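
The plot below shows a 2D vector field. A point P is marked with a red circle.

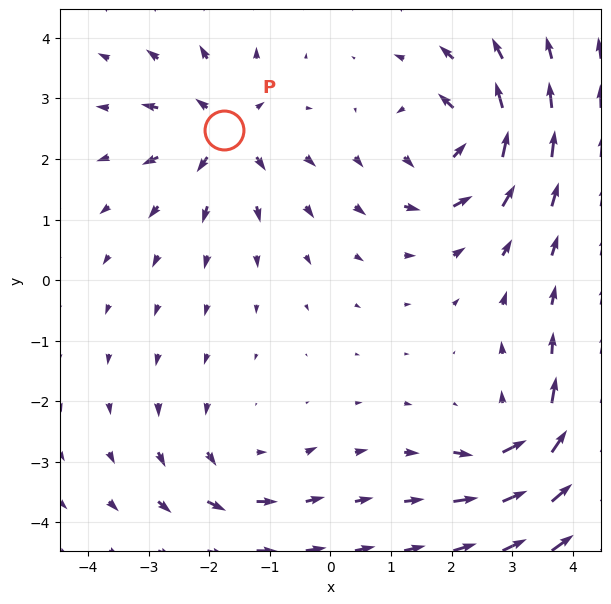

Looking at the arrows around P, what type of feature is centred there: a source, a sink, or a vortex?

source

At P (-1.8, 2.5) the arrows spread outward. Divergence about +5, curl ≈0 — positive divergence with near-zero curl is a source.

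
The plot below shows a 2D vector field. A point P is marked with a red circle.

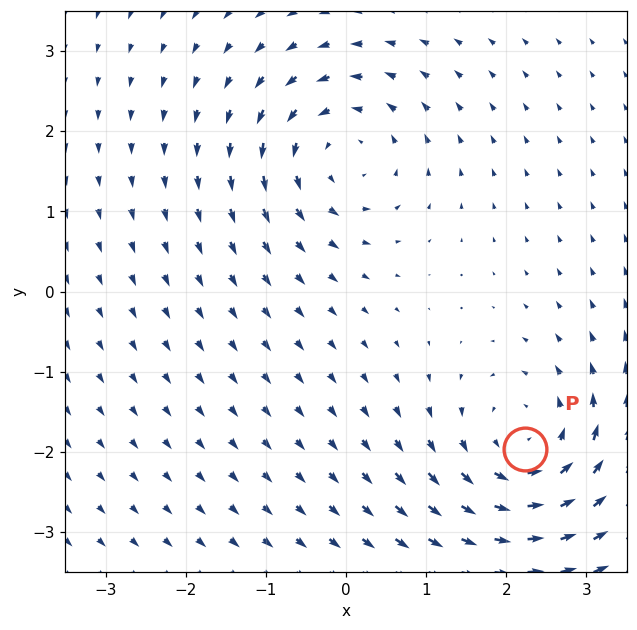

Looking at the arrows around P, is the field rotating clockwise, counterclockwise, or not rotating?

counterclockwise

Near P at (2.2, -2.0) the arrows circulate counterclockwise. The curl (z-component) there is about +4; positive curl means counterclockwise rotation.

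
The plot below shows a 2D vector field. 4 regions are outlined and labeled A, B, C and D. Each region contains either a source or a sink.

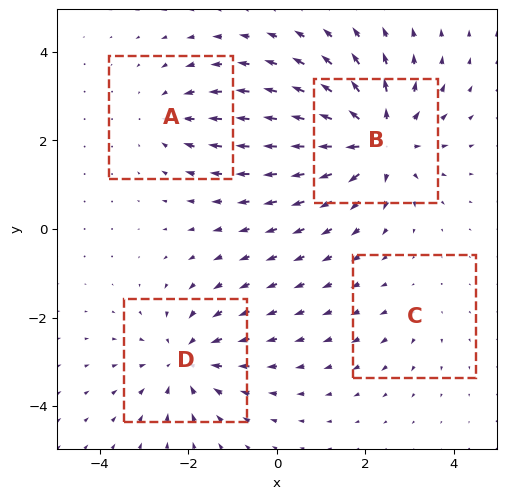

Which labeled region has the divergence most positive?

B

Divergence at each region's feature centre — A: about -3, B: about +6, C: about +2, D: about -4. Region B is most positive.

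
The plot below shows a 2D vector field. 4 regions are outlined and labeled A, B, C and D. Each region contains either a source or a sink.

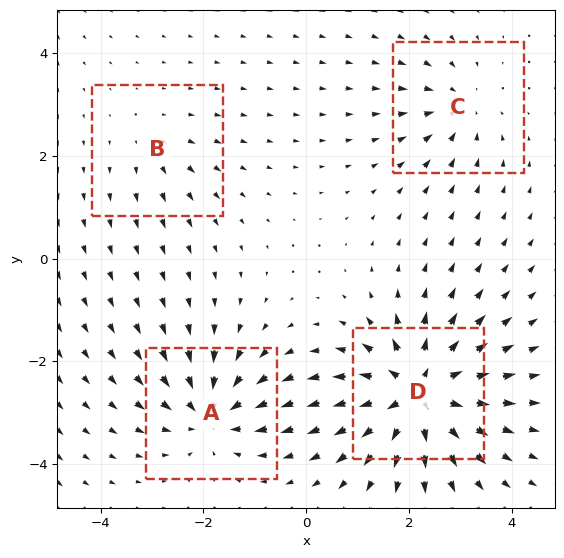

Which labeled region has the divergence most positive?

Divergence at each region's feature centre — A: about -6, B: about +2, C: about -4, D: about +9. Region D is most positive.

D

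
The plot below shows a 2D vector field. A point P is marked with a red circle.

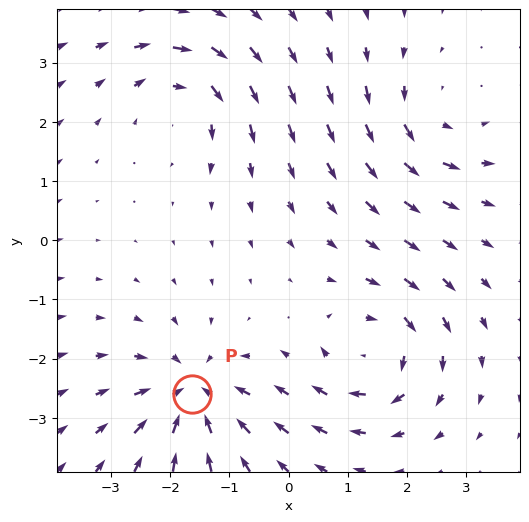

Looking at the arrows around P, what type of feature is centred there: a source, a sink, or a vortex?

sink

At P (-1.6, -2.6) the arrows converge inward. Divergence about -6, curl ≈0 — negative divergence with near-zero curl is a sink.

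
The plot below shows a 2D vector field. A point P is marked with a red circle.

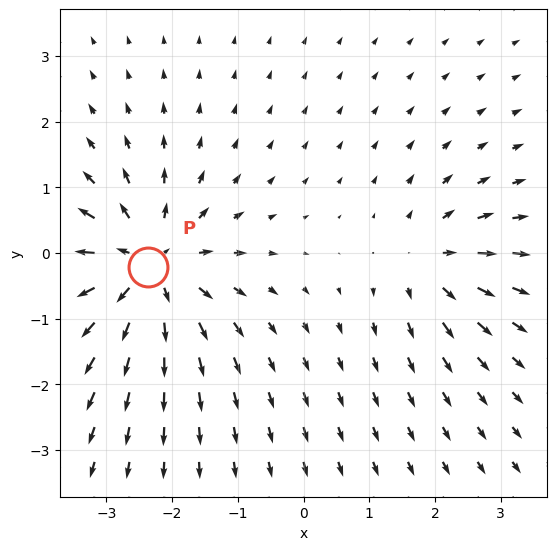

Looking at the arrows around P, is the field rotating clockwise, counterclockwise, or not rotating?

not rotating

Near P at (-2.4, -0.2) the arrows show no circulation. The curl there is ≈0.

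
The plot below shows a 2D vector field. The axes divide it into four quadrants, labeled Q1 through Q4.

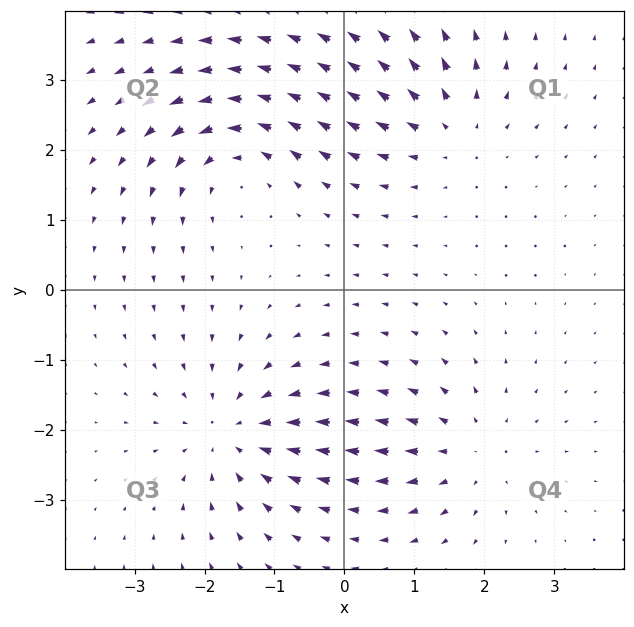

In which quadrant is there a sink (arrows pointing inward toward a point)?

The sink sits at approximately (-1.6, -2.0), which lies in quadrant Q3. The divergence there is about -4, negative as expected for a sink.

Q3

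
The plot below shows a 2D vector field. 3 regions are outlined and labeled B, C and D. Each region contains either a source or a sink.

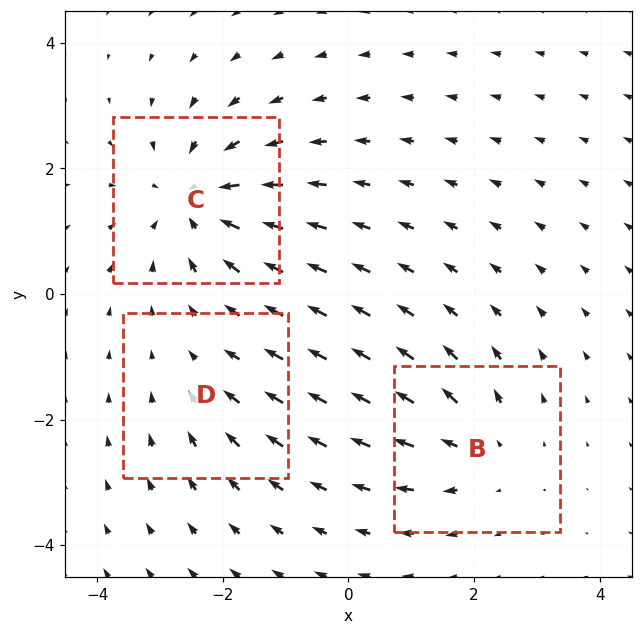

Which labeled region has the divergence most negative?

C

Divergence at each region's feature centre — B: about +3, C: about -4, D: about -2. Region C is most negative.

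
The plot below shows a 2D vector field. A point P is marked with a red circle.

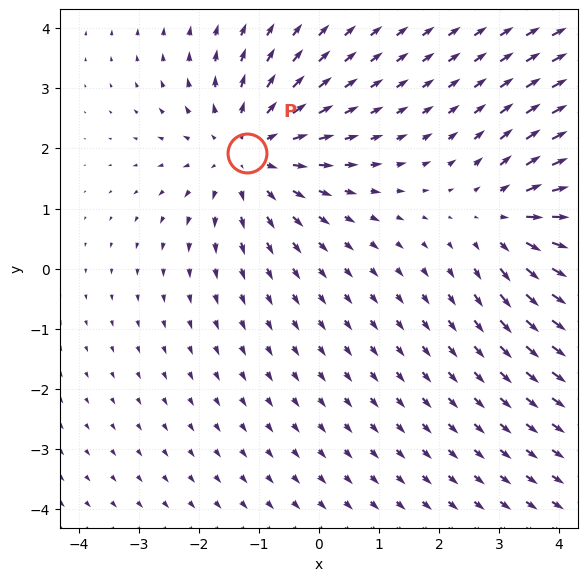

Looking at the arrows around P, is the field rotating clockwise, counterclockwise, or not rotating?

Near P at (-1.2, 1.9) the arrows show no circulation. The curl there is ≈0.

not rotating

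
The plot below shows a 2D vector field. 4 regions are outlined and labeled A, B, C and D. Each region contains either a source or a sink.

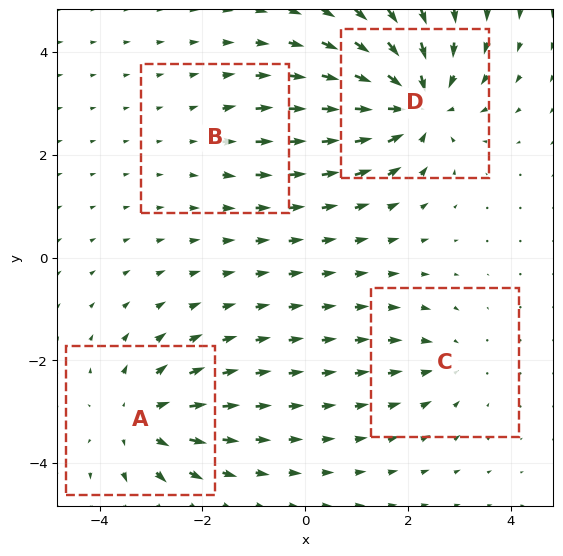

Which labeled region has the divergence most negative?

Divergence at each region's feature centre — A: about +5, B: about +2, C: about -3, D: about -8. Region D is most negative.

D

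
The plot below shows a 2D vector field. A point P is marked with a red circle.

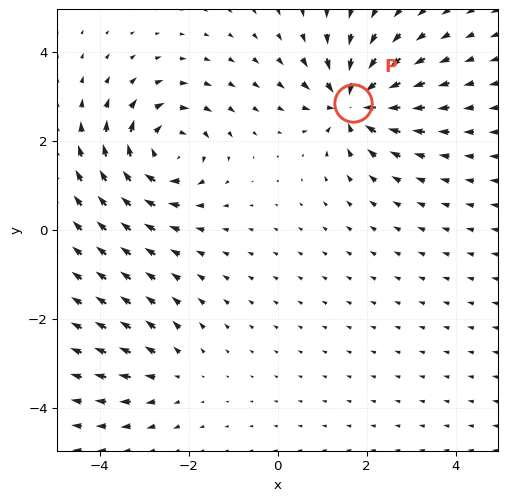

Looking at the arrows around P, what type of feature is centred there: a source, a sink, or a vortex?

sink

At P (1.7, 2.9) the arrows converge inward. Divergence about -7, curl ≈0 — negative divergence with near-zero curl is a sink.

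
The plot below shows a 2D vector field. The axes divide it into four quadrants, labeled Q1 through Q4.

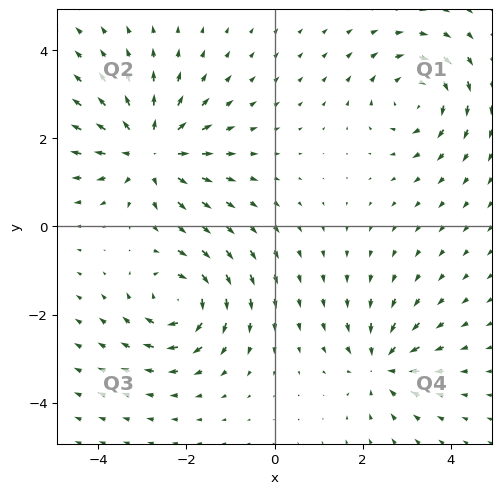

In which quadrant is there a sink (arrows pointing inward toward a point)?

Q4

The sink sits at approximately (2.4, -3.1), which lies in quadrant Q4. The divergence there is about -4, negative as expected for a sink.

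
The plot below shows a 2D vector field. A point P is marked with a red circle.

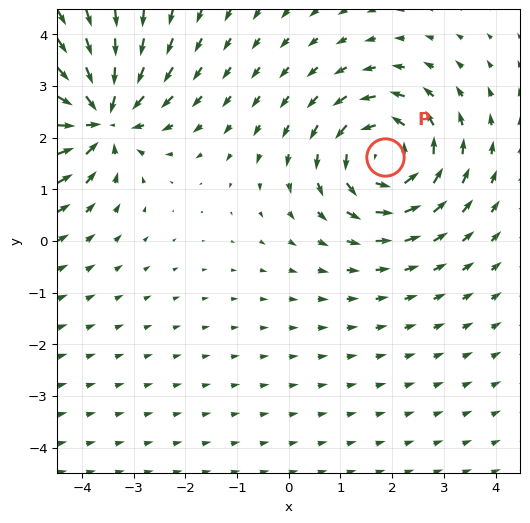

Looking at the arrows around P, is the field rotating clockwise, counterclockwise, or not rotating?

Near P at (1.9, 1.6) the arrows circulate counterclockwise. The curl (z-component) there is about +3; positive curl means counterclockwise rotation.

counterclockwise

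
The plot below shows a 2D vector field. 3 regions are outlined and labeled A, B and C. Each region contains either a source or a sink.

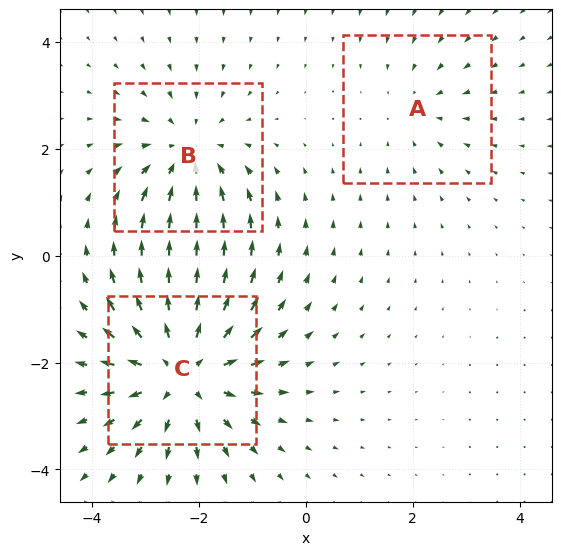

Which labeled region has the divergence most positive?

C

Divergence at each region's feature centre — A: about -2, B: about -3, C: about +4. Region C is most positive.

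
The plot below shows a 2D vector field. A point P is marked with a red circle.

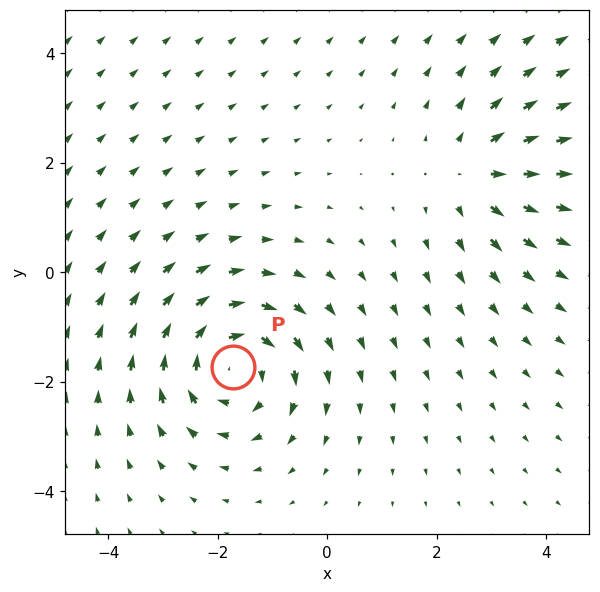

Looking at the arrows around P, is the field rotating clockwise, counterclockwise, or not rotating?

Near P at (-1.7, -1.7) the arrows circulate clockwise. The curl (z-component) there is about -4; negative curl means clockwise rotation.

clockwise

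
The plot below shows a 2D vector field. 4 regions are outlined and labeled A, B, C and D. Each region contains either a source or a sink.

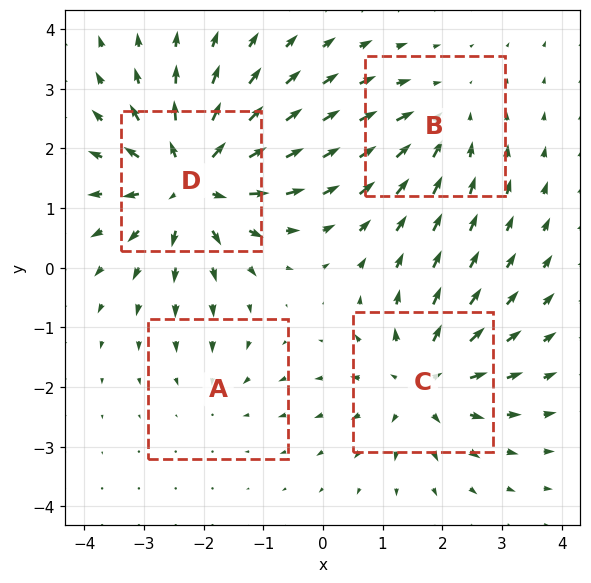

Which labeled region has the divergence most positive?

D

Divergence at each region's feature centre — A: about -2, B: about -3, C: about +5, D: about +7. Region D is most positive.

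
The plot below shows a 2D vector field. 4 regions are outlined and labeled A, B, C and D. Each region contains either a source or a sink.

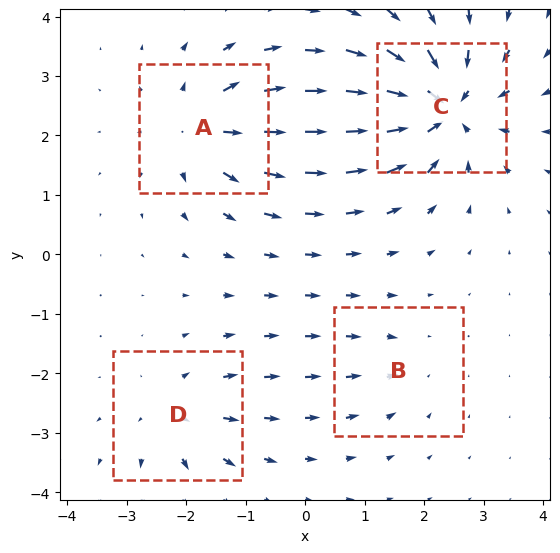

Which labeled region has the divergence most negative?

Divergence at each region's feature centre — A: about +5, B: about -2, C: about -8, D: about +4. Region C is most negative.

C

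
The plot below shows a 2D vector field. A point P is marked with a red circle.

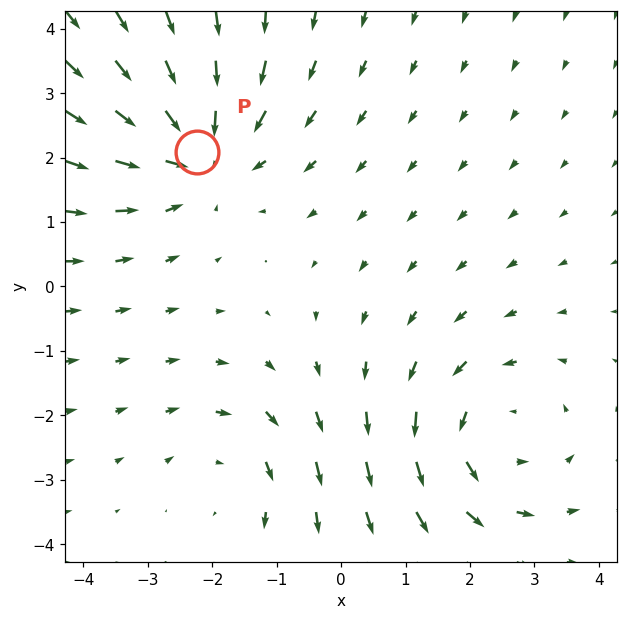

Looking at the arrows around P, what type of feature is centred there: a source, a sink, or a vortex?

sink

At P (-2.2, 2.1) the arrows converge inward. Divergence about -4, curl ≈0 — negative divergence with near-zero curl is a sink.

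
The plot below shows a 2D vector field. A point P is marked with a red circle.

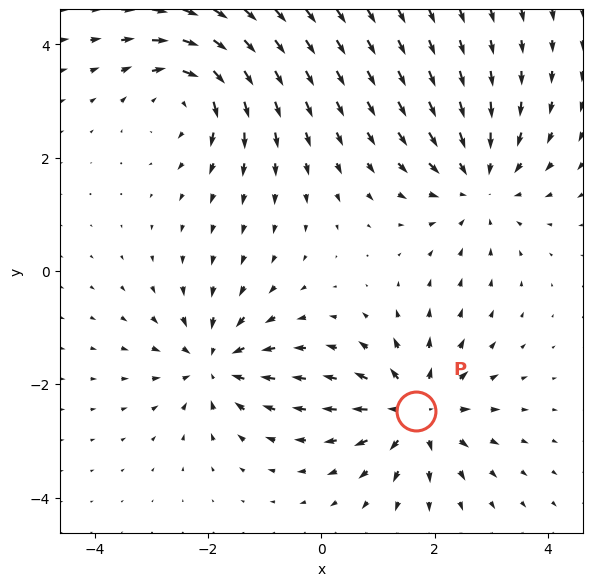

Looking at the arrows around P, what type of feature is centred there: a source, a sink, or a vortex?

At P (1.7, -2.5) the arrows spread outward. Divergence about +6, curl ≈0 — positive divergence with near-zero curl is a source.

source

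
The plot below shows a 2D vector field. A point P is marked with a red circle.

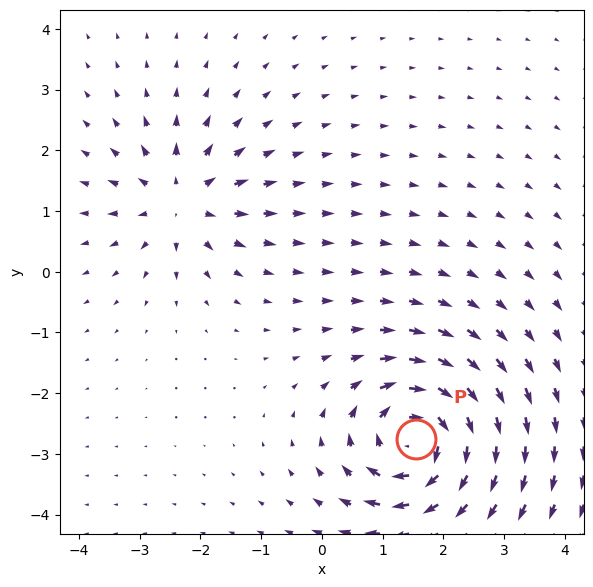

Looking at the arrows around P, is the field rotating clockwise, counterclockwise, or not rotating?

Near P at (1.6, -2.8) the arrows circulate clockwise. The curl (z-component) there is about -6; negative curl means clockwise rotation.

clockwise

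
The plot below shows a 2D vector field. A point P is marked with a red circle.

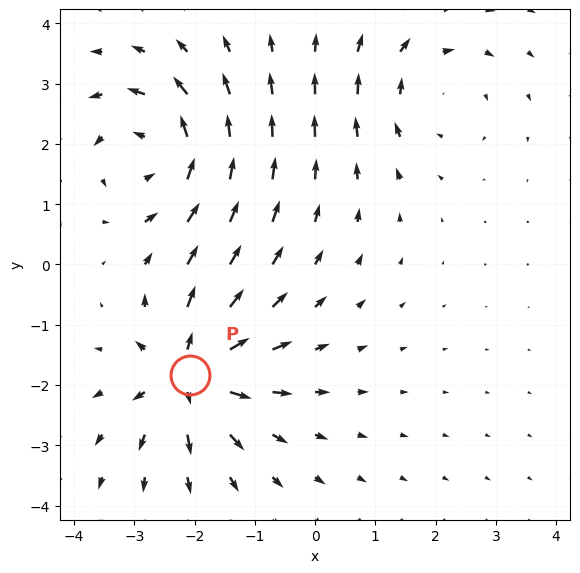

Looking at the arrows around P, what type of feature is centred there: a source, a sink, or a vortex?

At P (-2.1, -1.8) the arrows spread outward. Divergence about +7, curl ≈0 — positive divergence with near-zero curl is a source.

source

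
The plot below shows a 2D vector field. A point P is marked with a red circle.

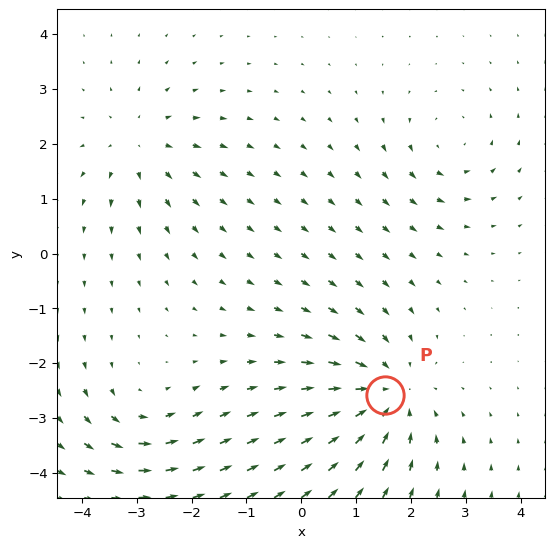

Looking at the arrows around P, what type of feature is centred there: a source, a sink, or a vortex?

sink

At P (1.5, -2.6) the arrows converge inward. Divergence about -5, curl ≈0 — negative divergence with near-zero curl is a sink.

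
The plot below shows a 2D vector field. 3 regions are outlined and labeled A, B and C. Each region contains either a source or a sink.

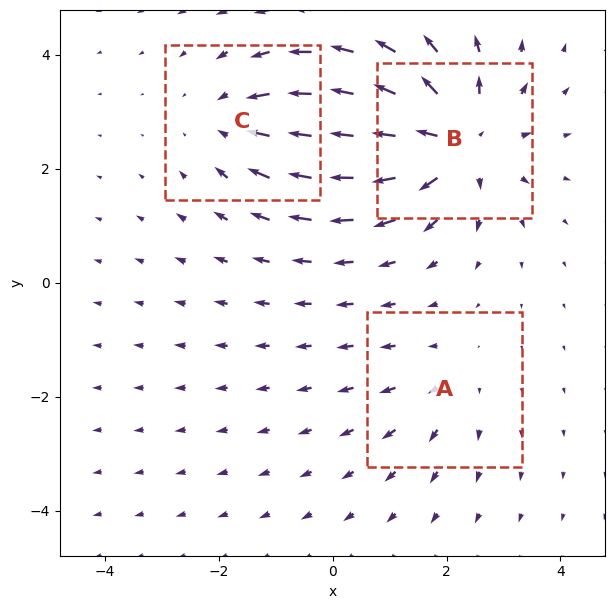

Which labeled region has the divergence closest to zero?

Divergence at each region's feature centre — A: about +2, B: about +5, C: about -3. Region A is closest to zero.

A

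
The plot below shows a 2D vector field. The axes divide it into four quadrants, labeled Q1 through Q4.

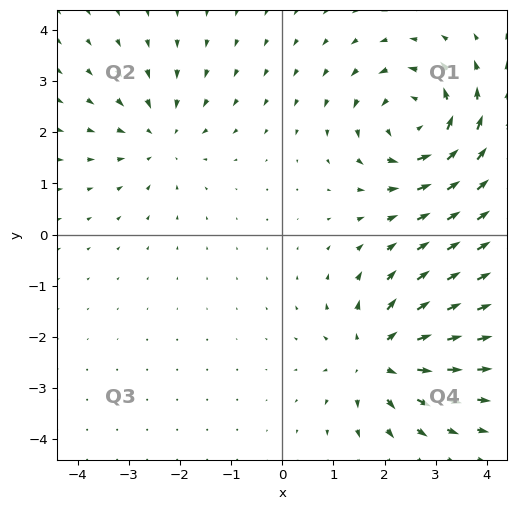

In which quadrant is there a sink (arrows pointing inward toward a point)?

Q2

The sink sits at approximately (-2.4, 1.9), which lies in quadrant Q2. The divergence there is about -3, negative as expected for a sink.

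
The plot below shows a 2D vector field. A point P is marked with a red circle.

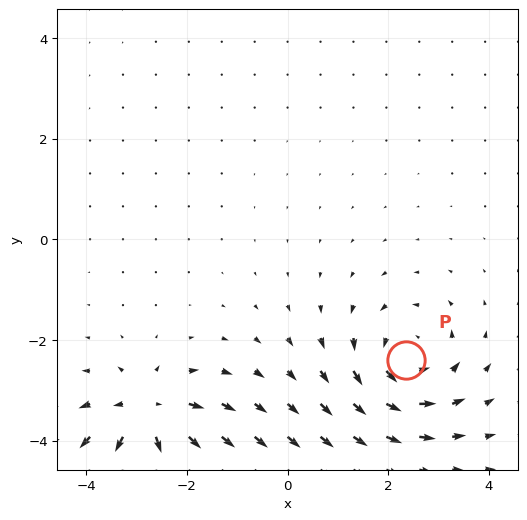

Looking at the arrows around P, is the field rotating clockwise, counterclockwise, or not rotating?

counterclockwise

Near P at (2.4, -2.4) the arrows circulate counterclockwise. The curl (z-component) there is about +4; positive curl means counterclockwise rotation.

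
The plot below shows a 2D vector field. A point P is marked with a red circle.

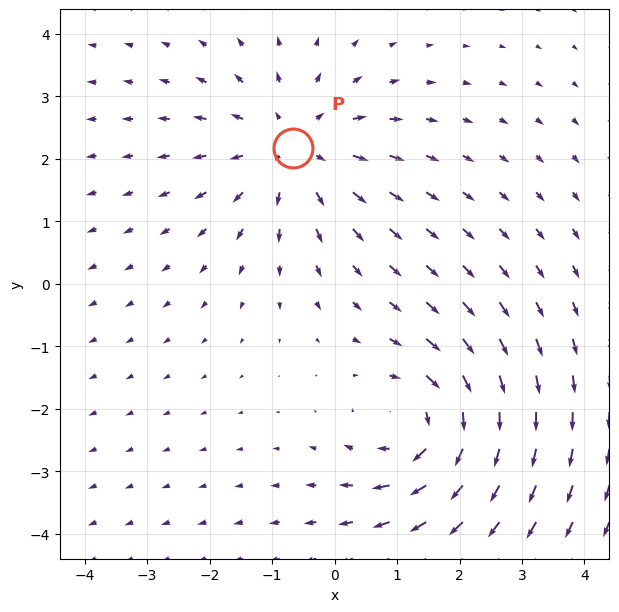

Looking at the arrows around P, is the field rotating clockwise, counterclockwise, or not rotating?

not rotating

Near P at (-0.7, 2.2) the arrows show no circulation. The curl there is ≈0.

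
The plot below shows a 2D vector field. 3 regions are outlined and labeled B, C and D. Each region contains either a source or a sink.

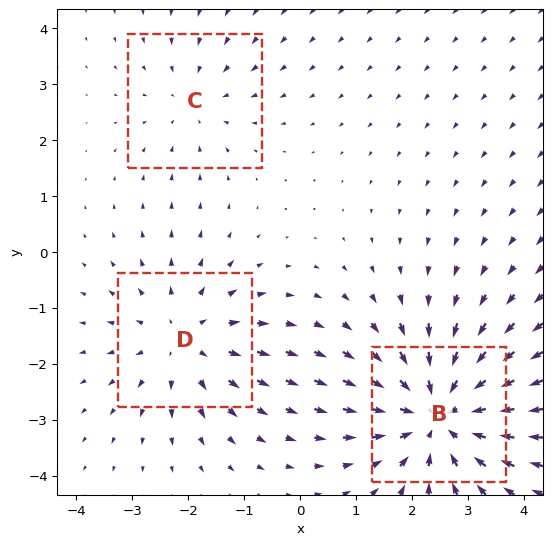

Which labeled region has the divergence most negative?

Divergence at each region's feature centre — B: about -4, C: about -2, D: about +3. Region B is most negative.

B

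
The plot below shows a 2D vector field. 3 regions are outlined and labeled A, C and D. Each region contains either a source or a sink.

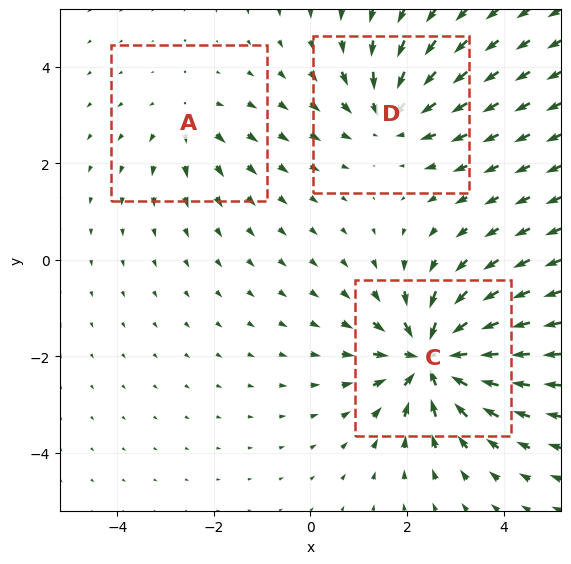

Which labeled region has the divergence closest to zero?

Divergence at each region's feature centre — A: about +2, C: about -5, D: about -3. Region A is closest to zero.

A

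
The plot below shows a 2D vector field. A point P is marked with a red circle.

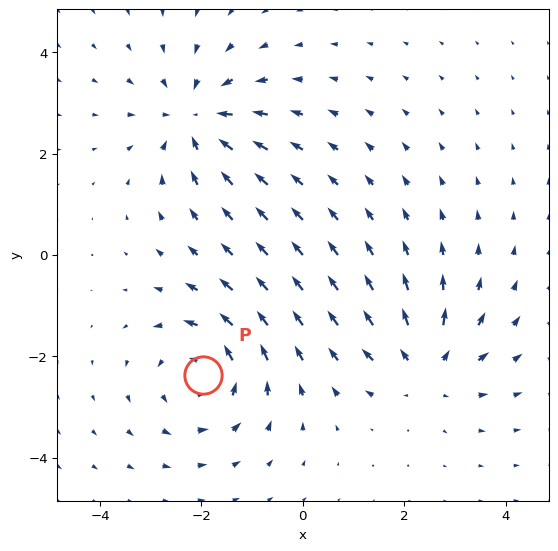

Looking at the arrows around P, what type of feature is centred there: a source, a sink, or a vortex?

vortex

At P (-2.0, -2.4) the arrows circulate counterclockwise. Divergence ≈0, curl about +4 — near-zero divergence with nonzero curl is a vortex.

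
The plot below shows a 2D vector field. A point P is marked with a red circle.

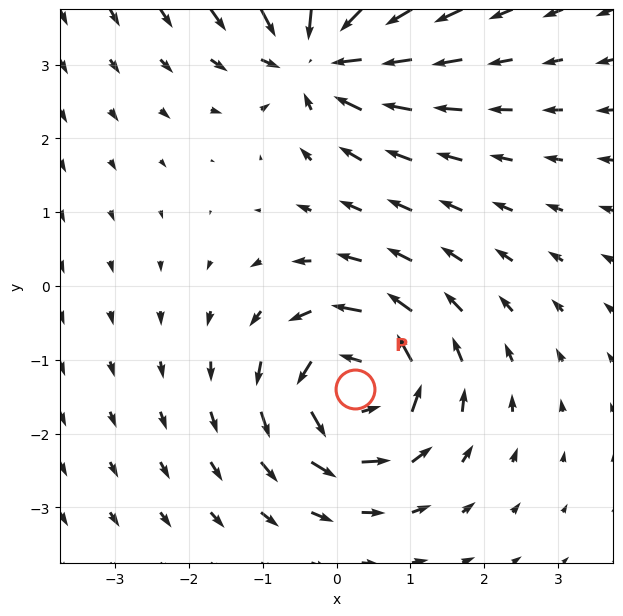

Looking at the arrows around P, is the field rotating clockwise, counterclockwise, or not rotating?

counterclockwise

Near P at (0.3, -1.4) the arrows circulate counterclockwise. The curl (z-component) there is about +7; positive curl means counterclockwise rotation.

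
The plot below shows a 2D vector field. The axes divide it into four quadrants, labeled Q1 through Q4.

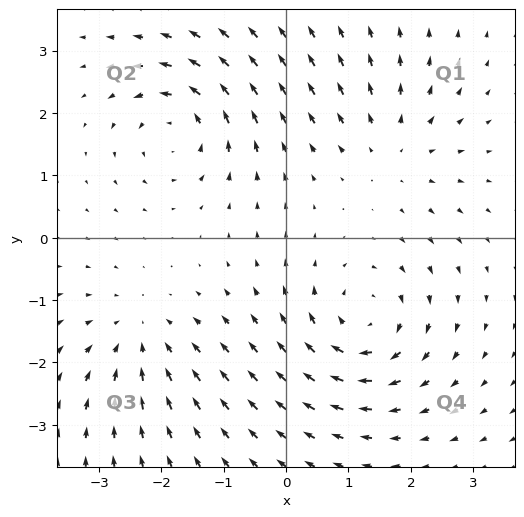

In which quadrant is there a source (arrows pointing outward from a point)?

The source sits at approximately (1.7, 1.4), which lies in quadrant Q1. The divergence there is about +4, positive as expected for a source.

Q1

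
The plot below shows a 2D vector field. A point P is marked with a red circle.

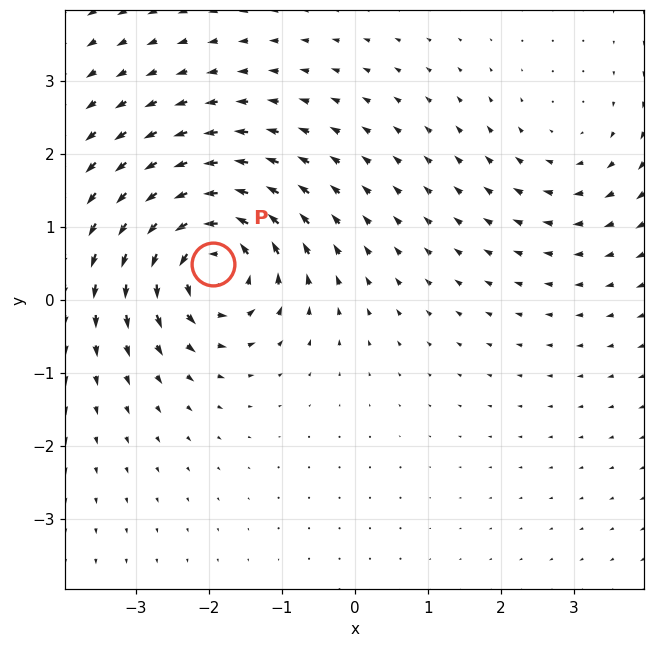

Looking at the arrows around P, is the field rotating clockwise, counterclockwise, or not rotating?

Near P at (-1.9, 0.5) the arrows circulate counterclockwise. The curl (z-component) there is about +7; positive curl means counterclockwise rotation.

counterclockwise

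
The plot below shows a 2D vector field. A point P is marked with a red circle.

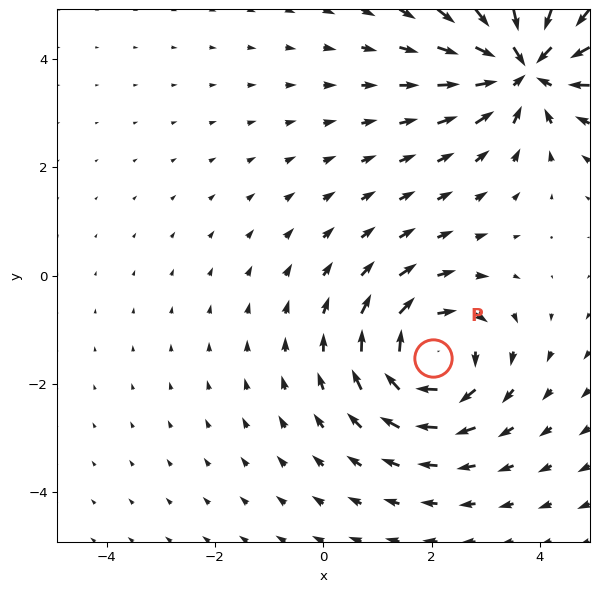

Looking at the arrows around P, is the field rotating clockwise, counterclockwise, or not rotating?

Near P at (2.0, -1.5) the arrows circulate clockwise. The curl (z-component) there is about -4; negative curl means clockwise rotation.

clockwise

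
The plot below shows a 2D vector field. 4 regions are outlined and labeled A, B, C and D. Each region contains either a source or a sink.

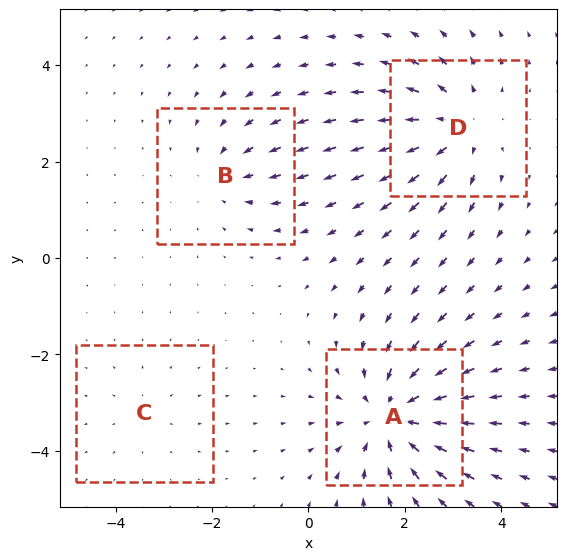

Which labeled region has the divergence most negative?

A

Divergence at each region's feature centre — A: about -6, B: about -3, C: about +2, D: about +5. Region A is most negative.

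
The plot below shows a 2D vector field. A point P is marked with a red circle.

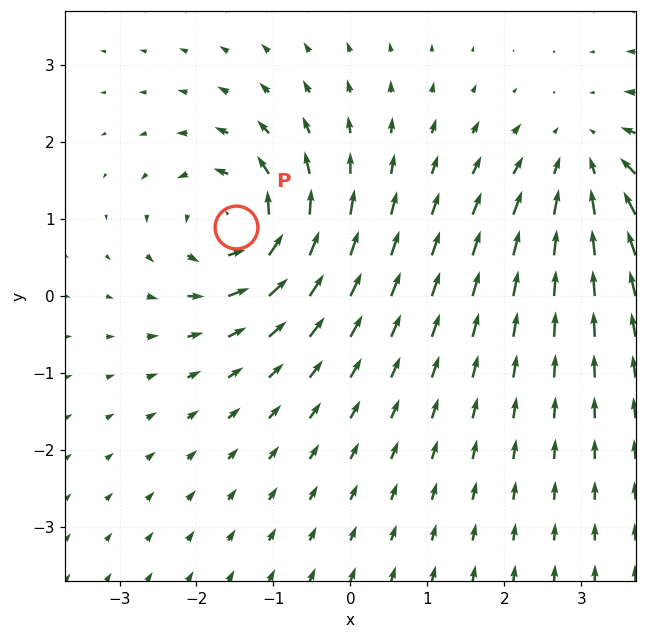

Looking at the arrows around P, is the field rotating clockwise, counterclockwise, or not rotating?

counterclockwise

Near P at (-1.5, 0.9) the arrows circulate counterclockwise. The curl (z-component) there is about +5; positive curl means counterclockwise rotation.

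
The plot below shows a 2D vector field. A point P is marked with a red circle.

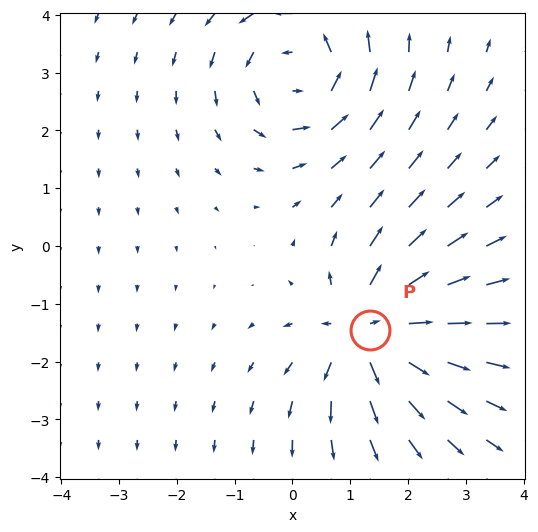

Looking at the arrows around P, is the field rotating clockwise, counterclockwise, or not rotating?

Near P at (1.3, -1.5) the arrows show no circulation. The curl there is ≈0.

not rotating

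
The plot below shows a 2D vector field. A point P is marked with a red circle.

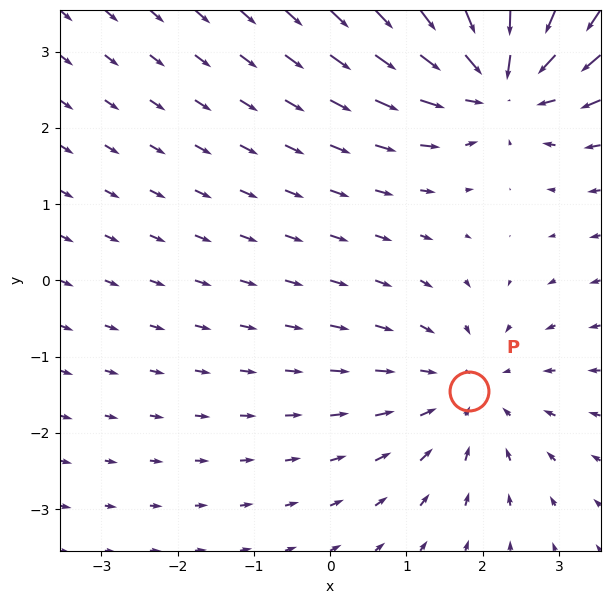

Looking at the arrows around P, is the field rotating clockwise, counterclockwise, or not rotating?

Near P at (1.8, -1.4) the arrows show no circulation. The curl there is ≈0.

not rotating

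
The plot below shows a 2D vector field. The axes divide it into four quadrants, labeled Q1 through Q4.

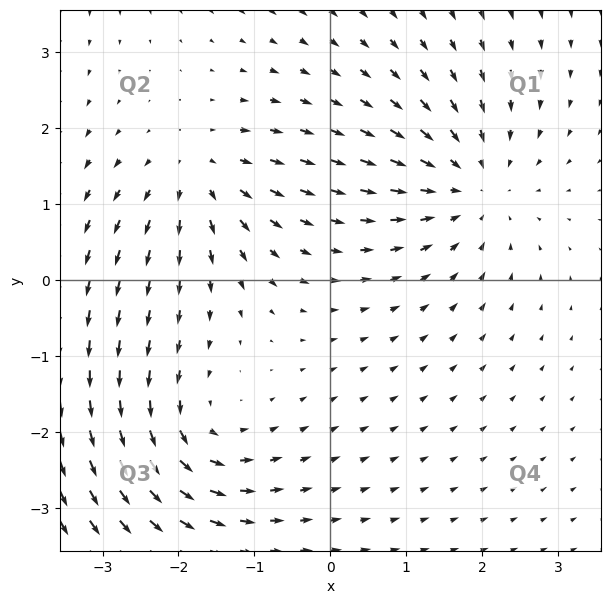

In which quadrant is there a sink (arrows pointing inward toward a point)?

Q1

The sink sits at approximately (1.9, 1.2), which lies in quadrant Q1. The divergence there is about -4, negative as expected for a sink.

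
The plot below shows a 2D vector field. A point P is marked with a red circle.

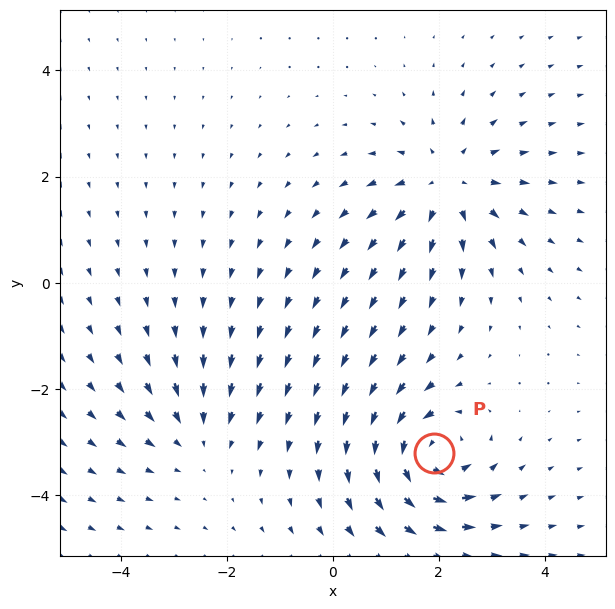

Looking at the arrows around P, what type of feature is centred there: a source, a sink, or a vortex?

At P (1.9, -3.2) the arrows circulate counterclockwise. Divergence ≈0, curl about +6 — near-zero divergence with nonzero curl is a vortex.

vortex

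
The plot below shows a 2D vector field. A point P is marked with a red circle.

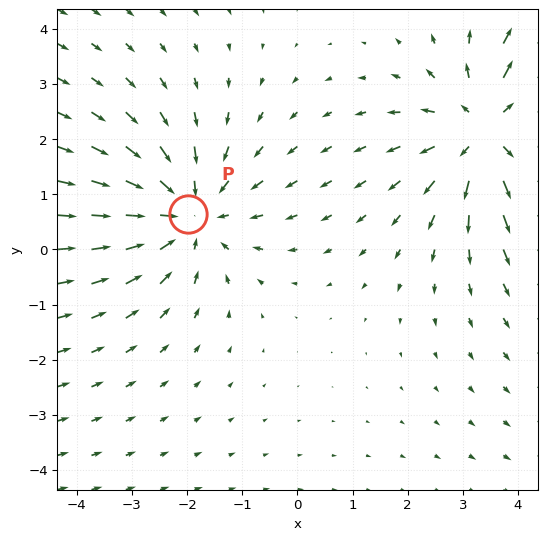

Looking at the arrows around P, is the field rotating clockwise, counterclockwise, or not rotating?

Near P at (-2.0, 0.6) the arrows show no circulation. The curl there is ≈0.

not rotating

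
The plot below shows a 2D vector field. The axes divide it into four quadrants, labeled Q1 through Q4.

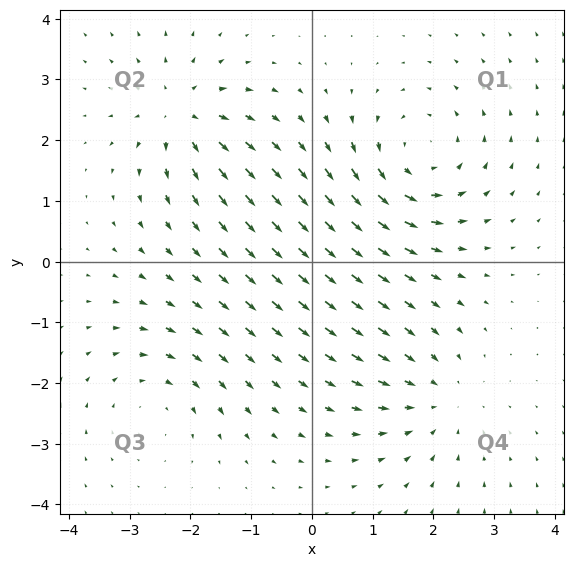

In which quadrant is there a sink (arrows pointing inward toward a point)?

The sink sits at approximately (2.1, -2.3), which lies in quadrant Q4. The divergence there is about -3, negative as expected for a sink.

Q4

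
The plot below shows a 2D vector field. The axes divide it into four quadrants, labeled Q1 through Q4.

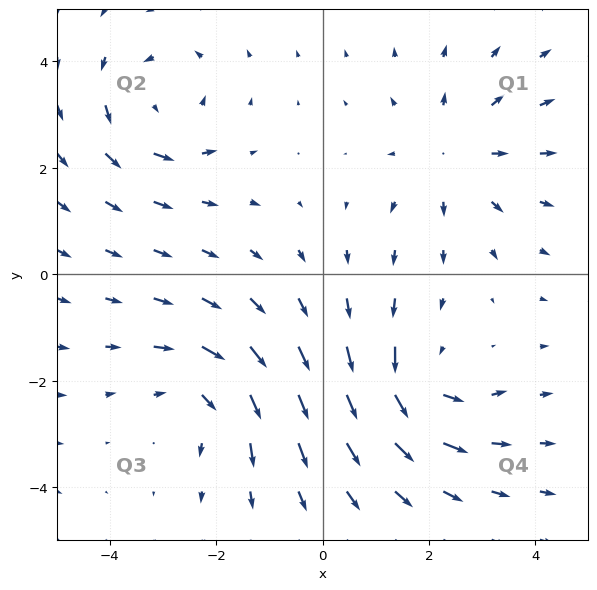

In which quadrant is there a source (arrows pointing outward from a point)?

Q1

The source sits at approximately (2.5, 2.3), which lies in quadrant Q1. The divergence there is about +4, positive as expected for a source.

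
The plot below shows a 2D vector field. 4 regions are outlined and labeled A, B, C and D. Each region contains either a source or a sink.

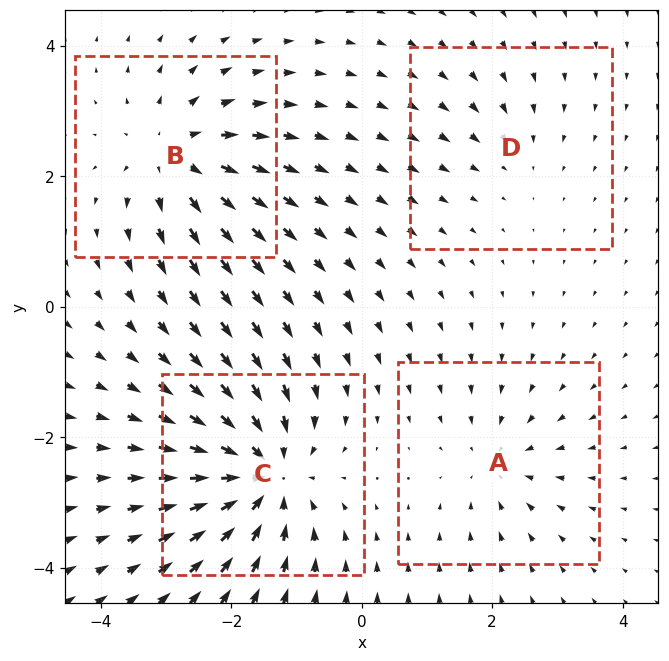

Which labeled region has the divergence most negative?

C

Divergence at each region's feature centre — A: about -4, B: about +5, C: about -7, D: about -2. Region C is most negative.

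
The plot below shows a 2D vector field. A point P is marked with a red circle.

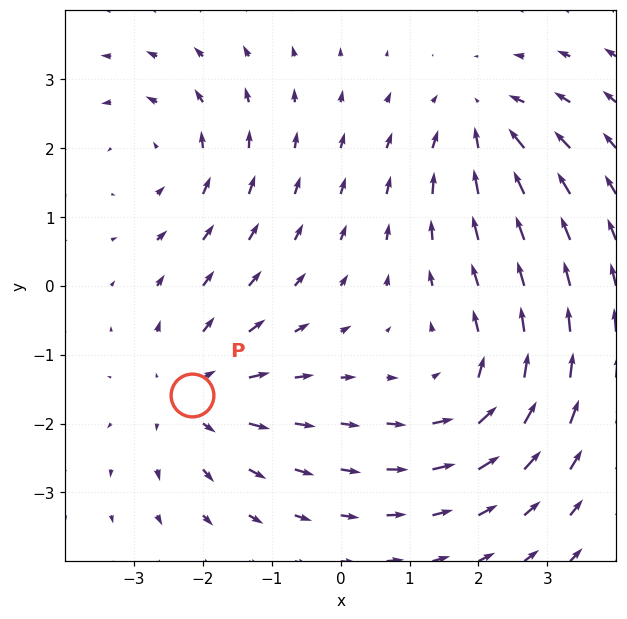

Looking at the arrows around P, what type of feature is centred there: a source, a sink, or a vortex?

source

At P (-2.2, -1.6) the arrows spread outward. Divergence about +4, curl ≈0 — positive divergence with near-zero curl is a source.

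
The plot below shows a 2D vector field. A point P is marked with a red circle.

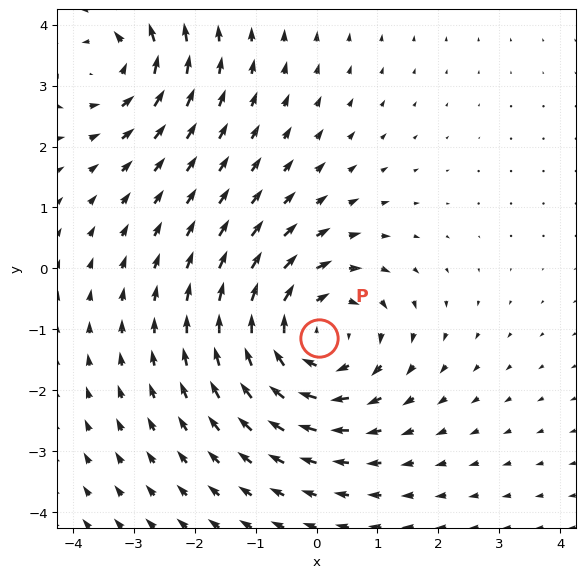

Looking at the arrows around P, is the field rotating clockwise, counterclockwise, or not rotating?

Near P at (0.0, -1.1) the arrows circulate clockwise. The curl (z-component) there is about -3; negative curl means clockwise rotation.

clockwise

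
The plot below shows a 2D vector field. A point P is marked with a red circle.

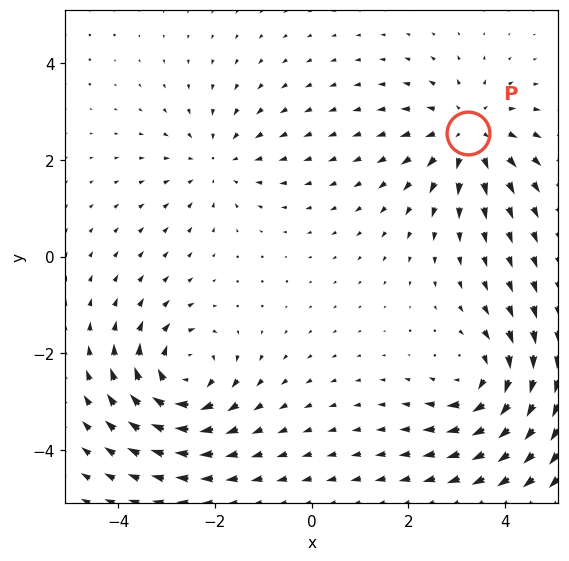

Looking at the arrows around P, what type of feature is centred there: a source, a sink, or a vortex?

At P (3.2, 2.6) the arrows spread outward. Divergence about +5, curl ≈0 — positive divergence with near-zero curl is a source.

source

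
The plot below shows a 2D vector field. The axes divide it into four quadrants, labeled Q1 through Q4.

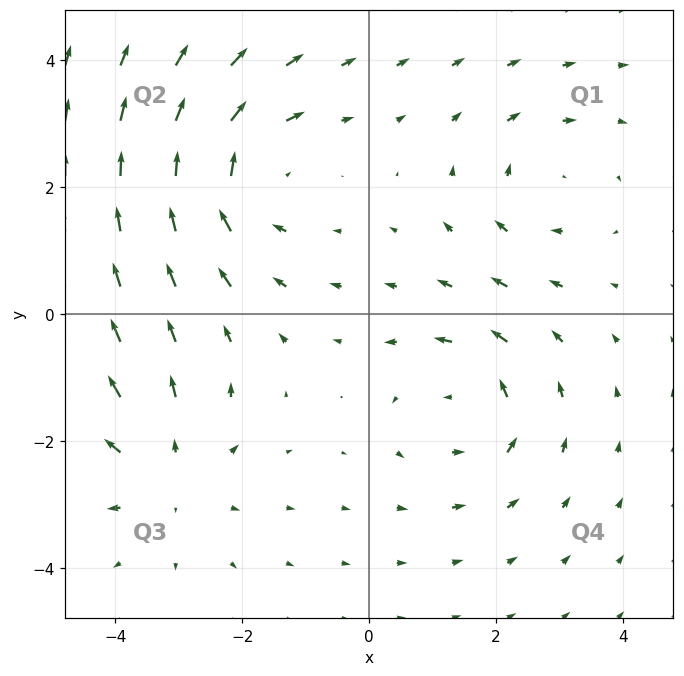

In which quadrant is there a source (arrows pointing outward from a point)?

The source sits at approximately (-3.2, -2.5), which lies in quadrant Q3. The divergence there is about +3, positive as expected for a source.

Q3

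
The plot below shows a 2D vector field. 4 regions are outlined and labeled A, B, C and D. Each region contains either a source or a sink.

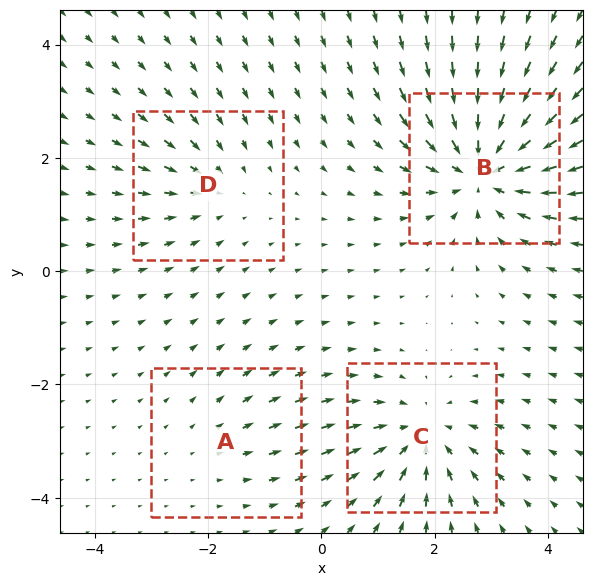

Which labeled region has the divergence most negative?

Divergence at each region's feature centre — A: about +2, B: about -7, C: about -5, D: about -3. Region B is most negative.

B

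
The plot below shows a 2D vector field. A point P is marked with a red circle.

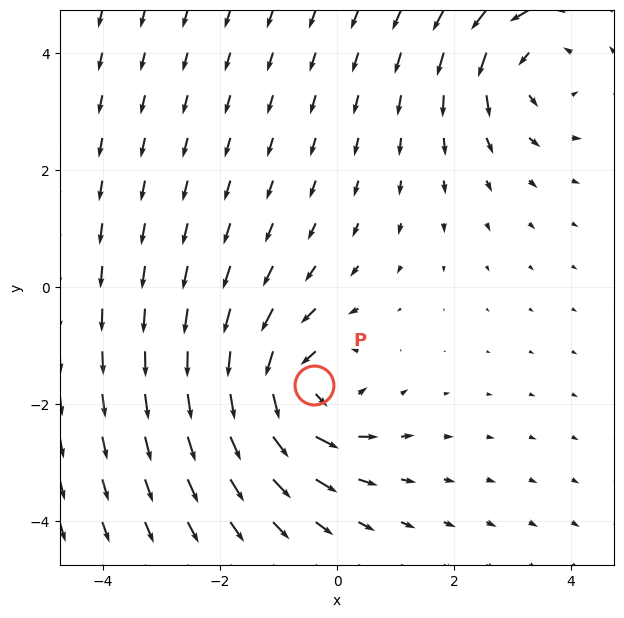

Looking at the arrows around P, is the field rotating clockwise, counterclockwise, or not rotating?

counterclockwise

Near P at (-0.4, -1.7) the arrows circulate counterclockwise. The curl (z-component) there is about +5; positive curl means counterclockwise rotation.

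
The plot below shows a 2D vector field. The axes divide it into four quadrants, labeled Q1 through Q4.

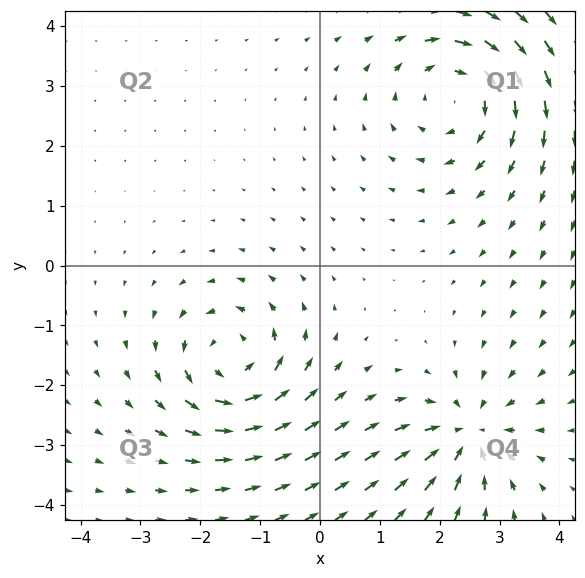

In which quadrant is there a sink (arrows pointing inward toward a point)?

The sink sits at approximately (2.5, -2.8), which lies in quadrant Q4. The divergence there is about -5, negative as expected for a sink.

Q4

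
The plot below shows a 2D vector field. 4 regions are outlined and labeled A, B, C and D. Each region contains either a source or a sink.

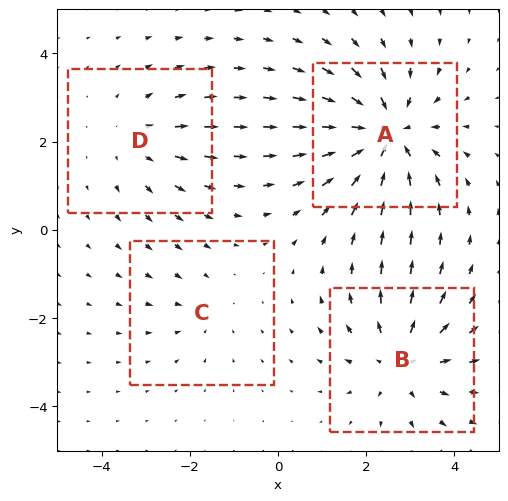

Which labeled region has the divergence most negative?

A

Divergence at each region's feature centre — A: about -6, B: about +4, C: about -2, D: about +3. Region A is most negative.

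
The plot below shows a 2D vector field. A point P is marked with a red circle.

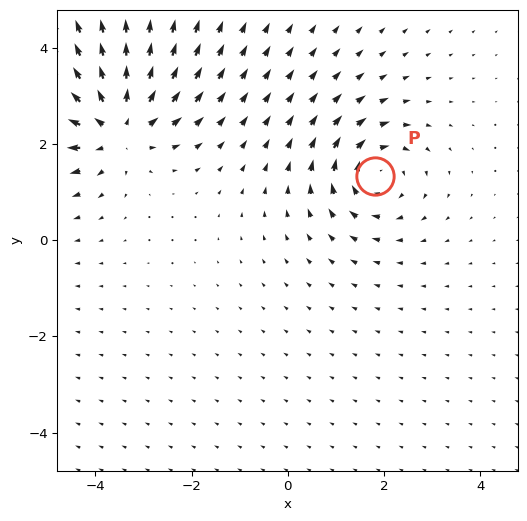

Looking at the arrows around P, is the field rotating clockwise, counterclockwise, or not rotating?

Near P at (1.8, 1.3) the arrows circulate clockwise. The curl (z-component) there is about -4; negative curl means clockwise rotation.

clockwise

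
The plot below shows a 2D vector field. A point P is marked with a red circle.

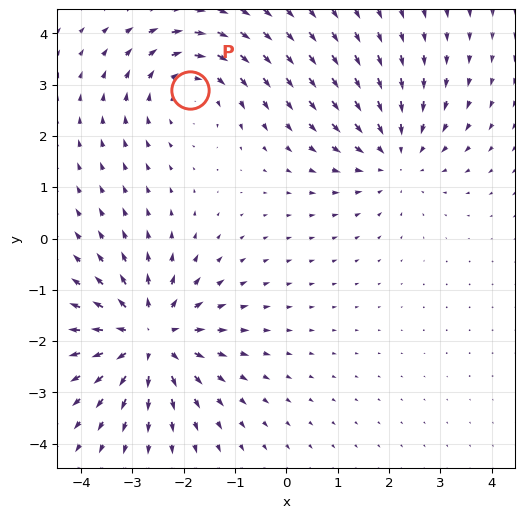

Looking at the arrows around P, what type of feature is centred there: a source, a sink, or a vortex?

At P (-1.9, 2.9) the arrows circulate clockwise. Divergence ≈0, curl about -3 — near-zero divergence with nonzero curl is a vortex.

vortex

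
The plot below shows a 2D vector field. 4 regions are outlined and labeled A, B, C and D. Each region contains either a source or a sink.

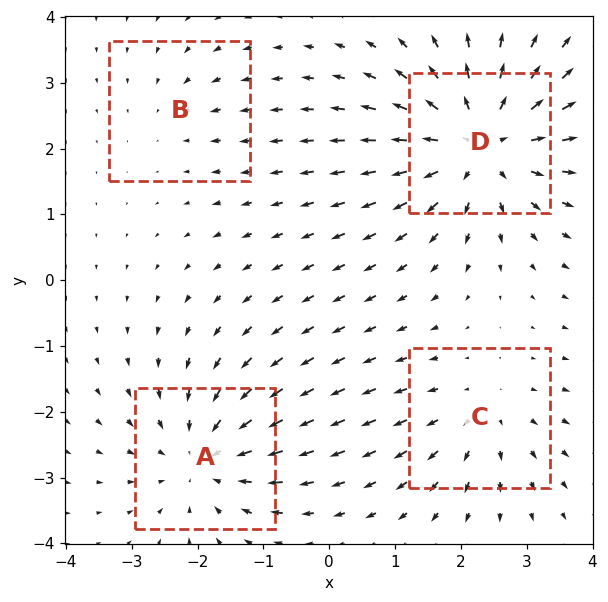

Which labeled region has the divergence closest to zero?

Divergence at each region's feature centre — A: about -4, B: about -2, C: about +3, D: about +6. Region B is closest to zero.

B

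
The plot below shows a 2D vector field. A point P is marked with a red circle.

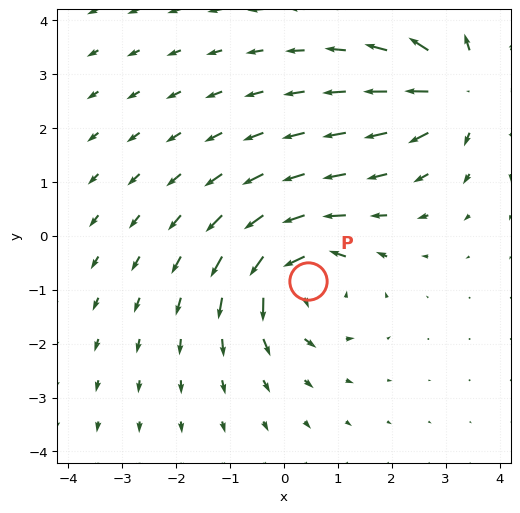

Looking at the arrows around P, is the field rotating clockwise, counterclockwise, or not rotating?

Near P at (0.5, -0.8) the arrows circulate counterclockwise. The curl (z-component) there is about +5; positive curl means counterclockwise rotation.

counterclockwise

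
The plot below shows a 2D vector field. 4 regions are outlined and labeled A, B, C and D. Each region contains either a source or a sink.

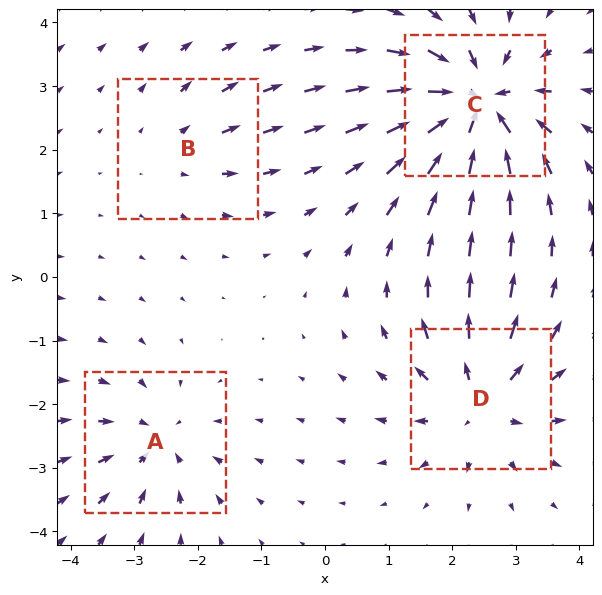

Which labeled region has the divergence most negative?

C

Divergence at each region's feature centre — A: about -4, B: about +3, C: about -8, D: about +6. Region C is most negative.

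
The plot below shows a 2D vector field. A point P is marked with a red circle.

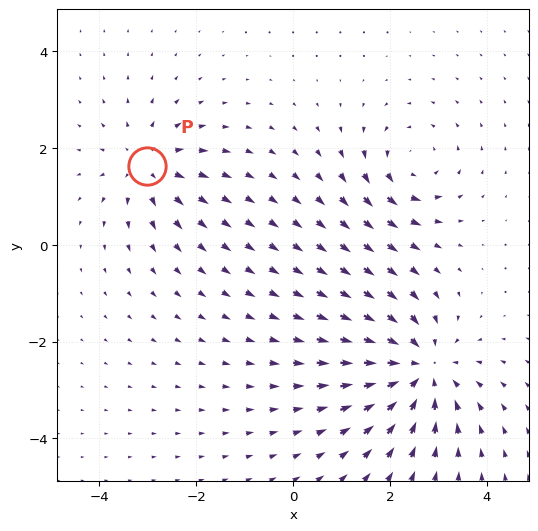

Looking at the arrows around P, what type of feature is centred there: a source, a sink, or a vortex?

source

At P (-3.0, 1.6) the arrows spread outward. Divergence about +4, curl ≈0 — positive divergence with near-zero curl is a source.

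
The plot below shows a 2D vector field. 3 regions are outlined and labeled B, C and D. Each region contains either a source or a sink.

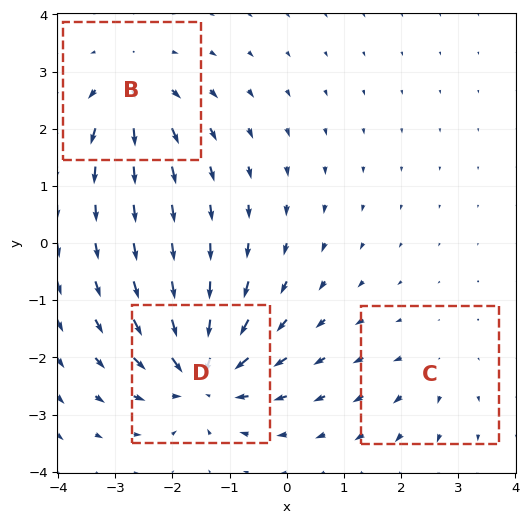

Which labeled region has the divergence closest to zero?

C

Divergence at each region's feature centre — B: about +4, C: about +2, D: about -6. Region C is closest to zero.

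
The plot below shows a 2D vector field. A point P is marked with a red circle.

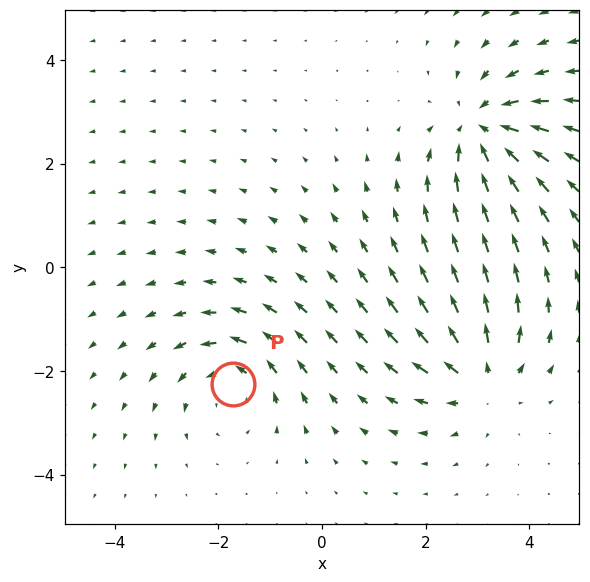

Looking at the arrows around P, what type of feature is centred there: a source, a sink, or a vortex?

At P (-1.7, -2.3) the arrows circulate counterclockwise. Divergence ≈0, curl about +4 — near-zero divergence with nonzero curl is a vortex.

vortex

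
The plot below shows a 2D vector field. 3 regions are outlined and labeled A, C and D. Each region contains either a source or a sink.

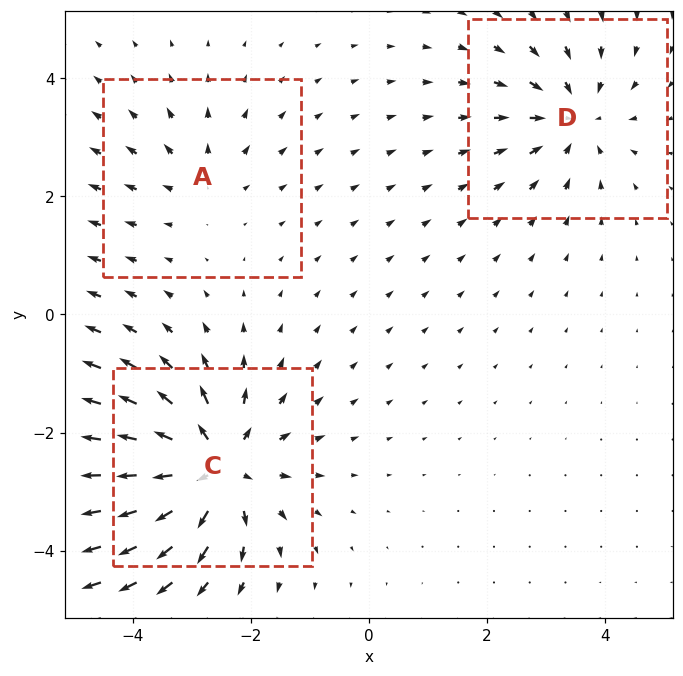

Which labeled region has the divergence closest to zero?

Divergence at each region's feature centre — A: about +2, C: about +5, D: about -3. Region A is closest to zero.

A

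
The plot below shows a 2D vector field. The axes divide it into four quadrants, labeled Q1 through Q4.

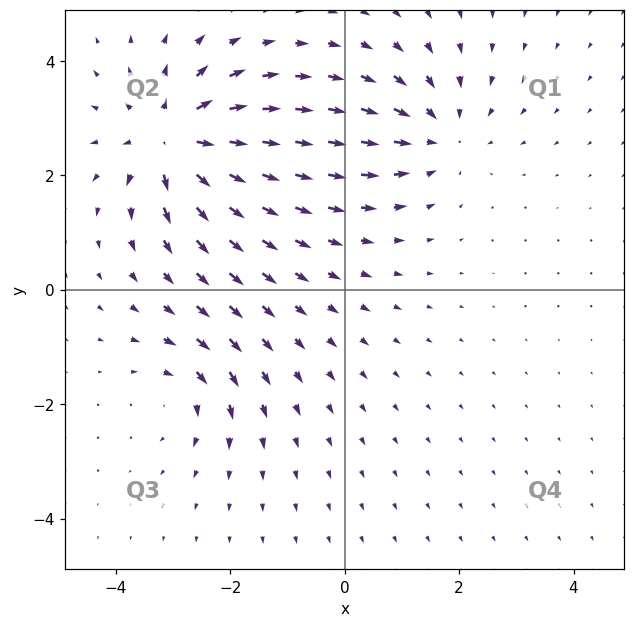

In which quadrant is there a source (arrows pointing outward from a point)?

Q2

The source sits at approximately (-3.0, 2.6), which lies in quadrant Q2. The divergence there is about +6, positive as expected for a source.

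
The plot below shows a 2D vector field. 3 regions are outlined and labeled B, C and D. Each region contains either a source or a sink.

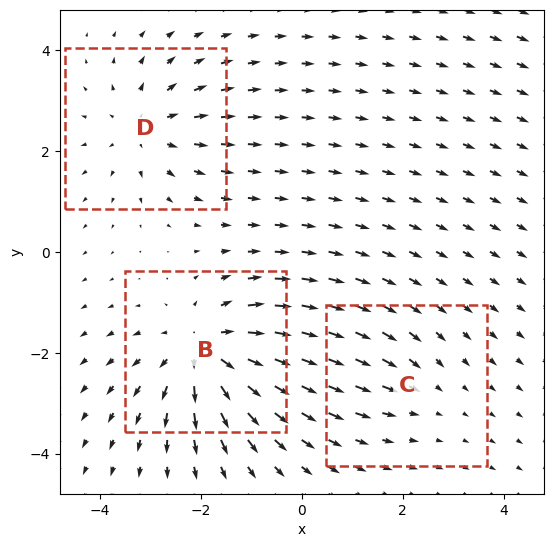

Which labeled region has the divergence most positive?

Divergence at each region's feature centre — B: about +5, C: about -2, D: about +3. Region B is most positive.

B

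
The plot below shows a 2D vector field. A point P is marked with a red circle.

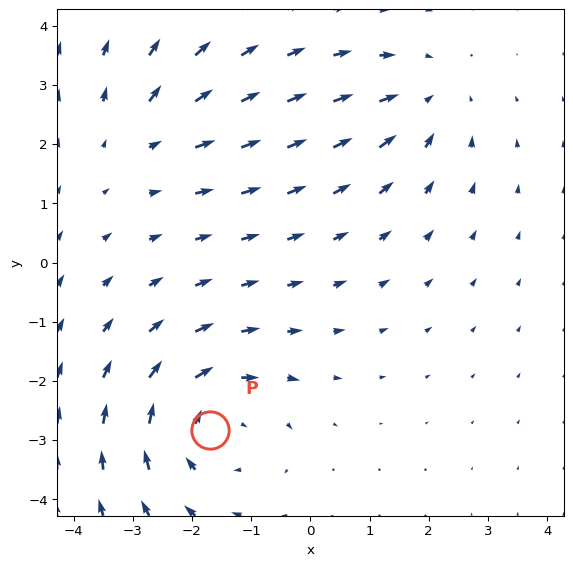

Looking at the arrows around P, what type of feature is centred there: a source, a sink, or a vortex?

vortex

At P (-1.7, -2.8) the arrows circulate clockwise. Divergence ≈0, curl about -4 — near-zero divergence with nonzero curl is a vortex.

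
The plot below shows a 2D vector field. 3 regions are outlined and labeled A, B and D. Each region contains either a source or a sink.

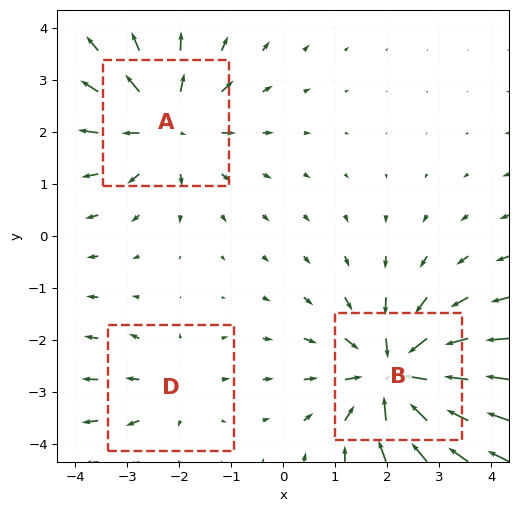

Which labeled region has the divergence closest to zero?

Divergence at each region's feature centre — A: about +3, B: about -5, D: about +2. Region D is closest to zero.

D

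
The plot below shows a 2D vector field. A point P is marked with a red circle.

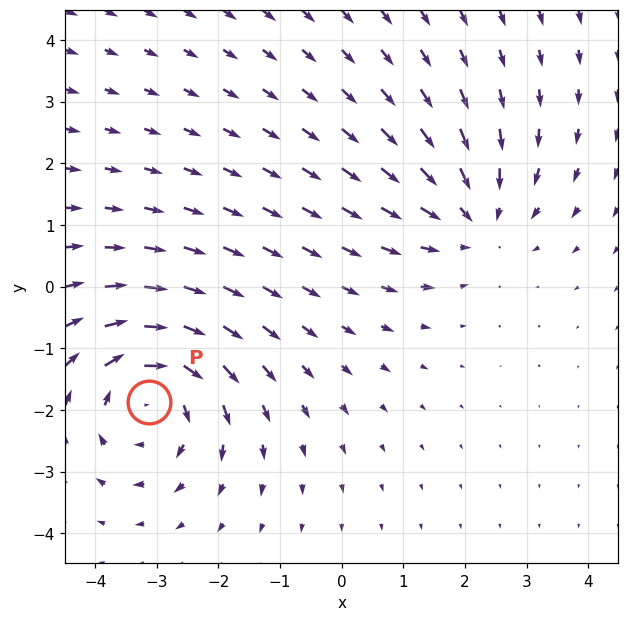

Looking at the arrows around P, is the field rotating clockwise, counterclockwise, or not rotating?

Near P at (-3.1, -1.9) the arrows circulate clockwise. The curl (z-component) there is about -4; negative curl means clockwise rotation.

clockwise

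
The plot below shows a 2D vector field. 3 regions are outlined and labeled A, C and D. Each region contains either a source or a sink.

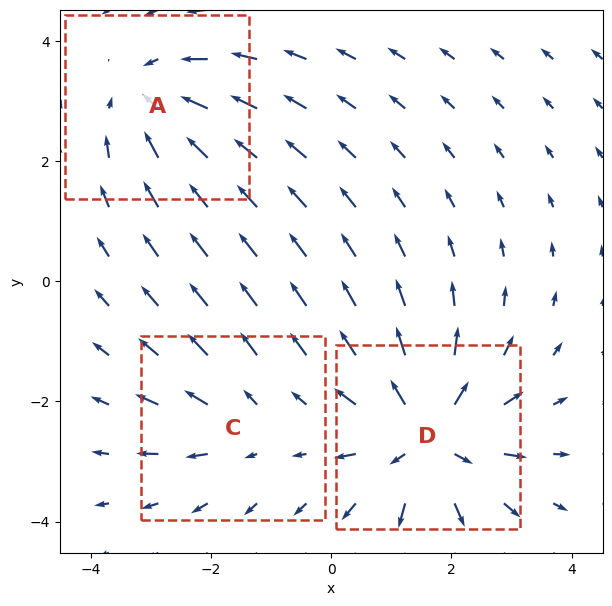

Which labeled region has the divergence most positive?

D

Divergence at each region's feature centre — A: about -3, C: about +2, D: about +5. Region D is most positive.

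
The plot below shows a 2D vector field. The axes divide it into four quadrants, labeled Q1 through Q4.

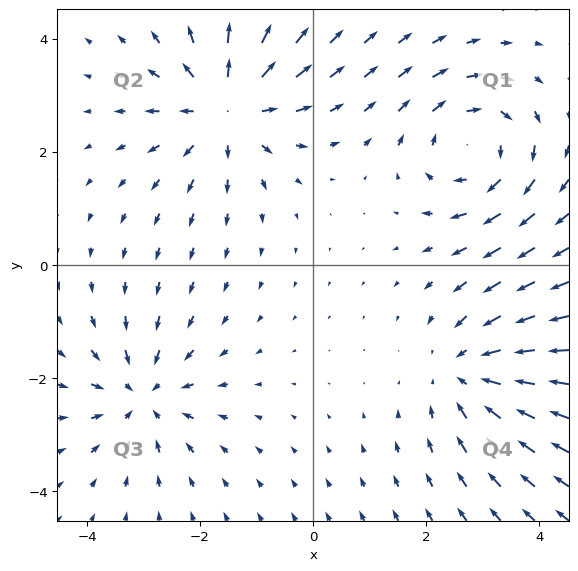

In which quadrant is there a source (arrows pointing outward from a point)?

The source sits at approximately (-1.5, 2.8), which lies in quadrant Q2. The divergence there is about +4, positive as expected for a source.

Q2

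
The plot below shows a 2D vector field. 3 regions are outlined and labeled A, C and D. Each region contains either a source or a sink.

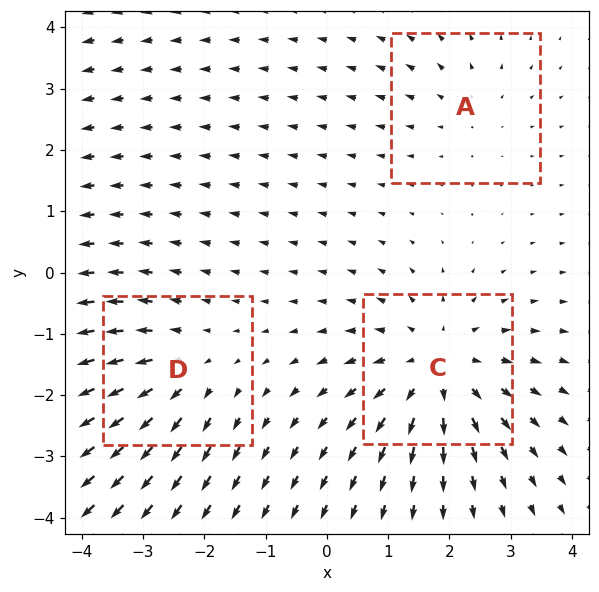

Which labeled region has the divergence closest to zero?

Divergence at each region's feature centre — A: about +2, C: about +4, D: about +3. Region A is closest to zero.

A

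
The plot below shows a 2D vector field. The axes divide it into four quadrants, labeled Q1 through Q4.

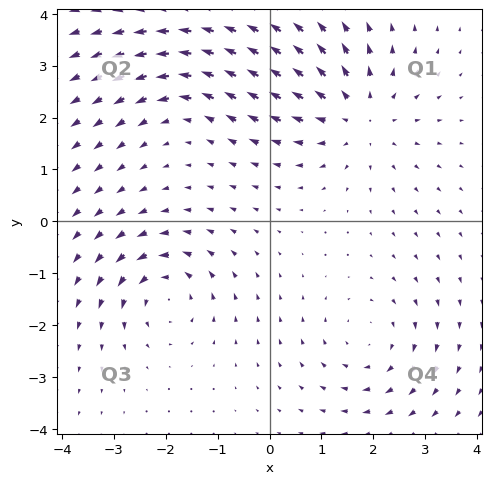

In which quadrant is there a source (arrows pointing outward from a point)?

The source sits at approximately (1.7, 2.0), which lies in quadrant Q1. The divergence there is about +4, positive as expected for a source.

Q1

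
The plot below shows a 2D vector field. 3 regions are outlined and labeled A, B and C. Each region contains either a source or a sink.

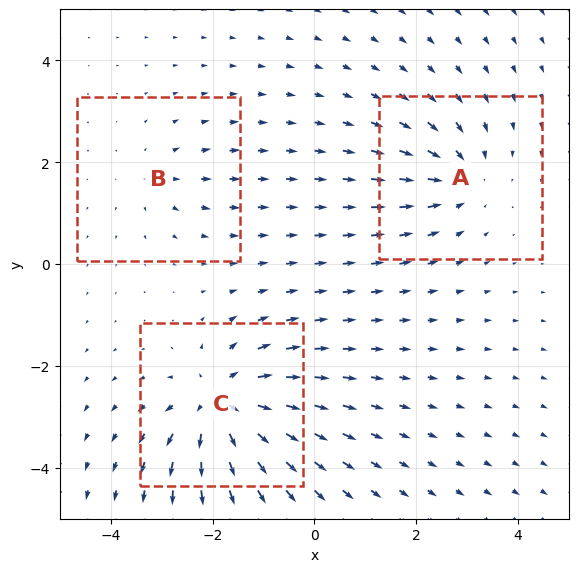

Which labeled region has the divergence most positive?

Divergence at each region's feature centre — A: about -4, B: about +2, C: about +6. Region C is most positive.

C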